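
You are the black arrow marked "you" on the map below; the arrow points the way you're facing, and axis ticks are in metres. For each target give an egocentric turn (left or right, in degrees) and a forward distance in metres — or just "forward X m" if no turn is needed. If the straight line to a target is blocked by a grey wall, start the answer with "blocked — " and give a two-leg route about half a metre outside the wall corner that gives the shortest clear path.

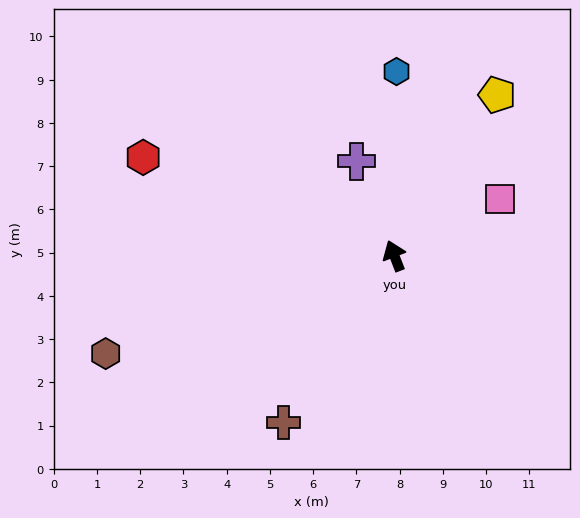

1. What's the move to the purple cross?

forward 2.4 m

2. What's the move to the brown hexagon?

turn left 88°, forward 7.0 m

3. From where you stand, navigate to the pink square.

turn right 83°, forward 2.8 m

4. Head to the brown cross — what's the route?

turn left 125°, forward 4.6 m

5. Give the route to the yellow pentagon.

turn right 54°, forward 4.4 m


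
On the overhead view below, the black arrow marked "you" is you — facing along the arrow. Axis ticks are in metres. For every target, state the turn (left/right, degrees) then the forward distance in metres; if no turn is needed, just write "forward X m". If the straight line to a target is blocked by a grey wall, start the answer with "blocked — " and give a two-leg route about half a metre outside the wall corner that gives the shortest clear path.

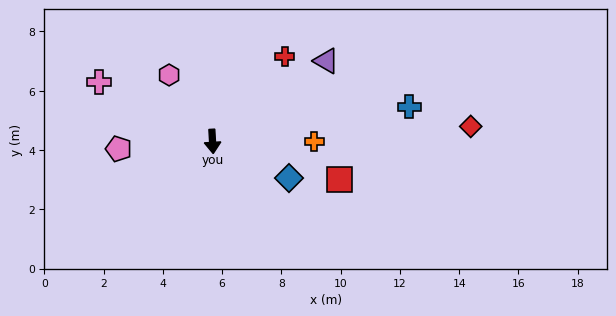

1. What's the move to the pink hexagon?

turn right 150°, forward 2.7 m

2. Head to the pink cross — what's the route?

turn right 121°, forward 4.3 m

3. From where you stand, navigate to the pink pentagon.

turn right 89°, forward 3.2 m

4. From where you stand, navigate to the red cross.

turn left 136°, forward 3.8 m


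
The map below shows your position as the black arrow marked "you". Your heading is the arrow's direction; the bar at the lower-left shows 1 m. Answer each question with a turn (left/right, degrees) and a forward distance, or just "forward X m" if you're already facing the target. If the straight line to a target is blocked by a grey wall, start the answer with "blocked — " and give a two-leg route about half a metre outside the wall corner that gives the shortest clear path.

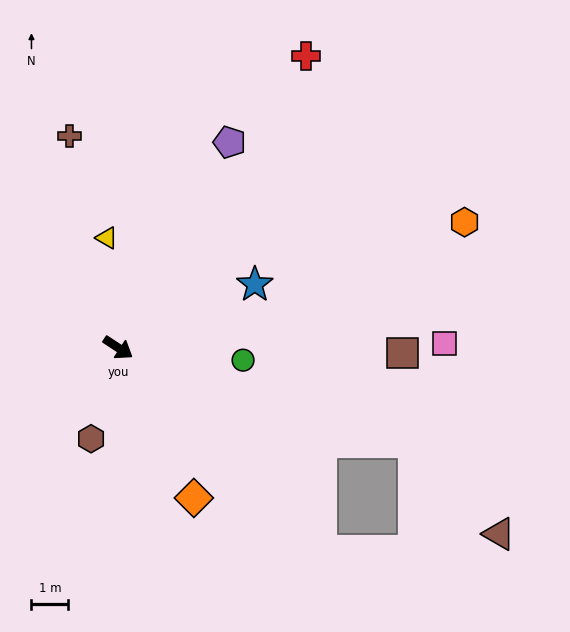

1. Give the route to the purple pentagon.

turn left 95°, forward 6.3 m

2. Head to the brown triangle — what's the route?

blocked — turn left 15°, forward 8.4 m, then turn right 29°, forward 3.4 m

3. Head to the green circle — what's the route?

turn left 28°, forward 3.4 m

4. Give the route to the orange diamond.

turn right 30°, forward 4.6 m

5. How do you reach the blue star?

turn left 58°, forward 4.1 m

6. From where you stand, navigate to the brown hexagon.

turn right 73°, forward 2.6 m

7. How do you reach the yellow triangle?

turn left 129°, forward 3.0 m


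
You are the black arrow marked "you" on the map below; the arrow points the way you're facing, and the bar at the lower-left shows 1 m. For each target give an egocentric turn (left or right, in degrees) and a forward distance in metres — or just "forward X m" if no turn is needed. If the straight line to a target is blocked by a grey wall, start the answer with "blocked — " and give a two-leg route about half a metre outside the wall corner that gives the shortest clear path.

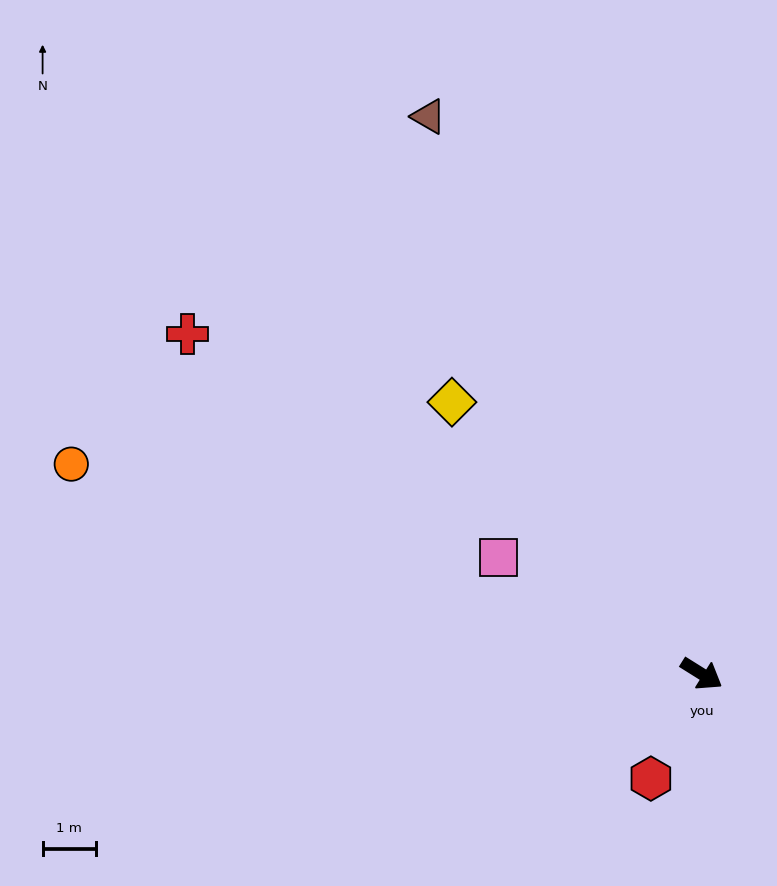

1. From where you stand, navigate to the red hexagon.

turn right 84°, forward 2.2 m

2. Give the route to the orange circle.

turn right 166°, forward 12.5 m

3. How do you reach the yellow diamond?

turn left 165°, forward 6.9 m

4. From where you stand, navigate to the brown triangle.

turn left 148°, forward 11.7 m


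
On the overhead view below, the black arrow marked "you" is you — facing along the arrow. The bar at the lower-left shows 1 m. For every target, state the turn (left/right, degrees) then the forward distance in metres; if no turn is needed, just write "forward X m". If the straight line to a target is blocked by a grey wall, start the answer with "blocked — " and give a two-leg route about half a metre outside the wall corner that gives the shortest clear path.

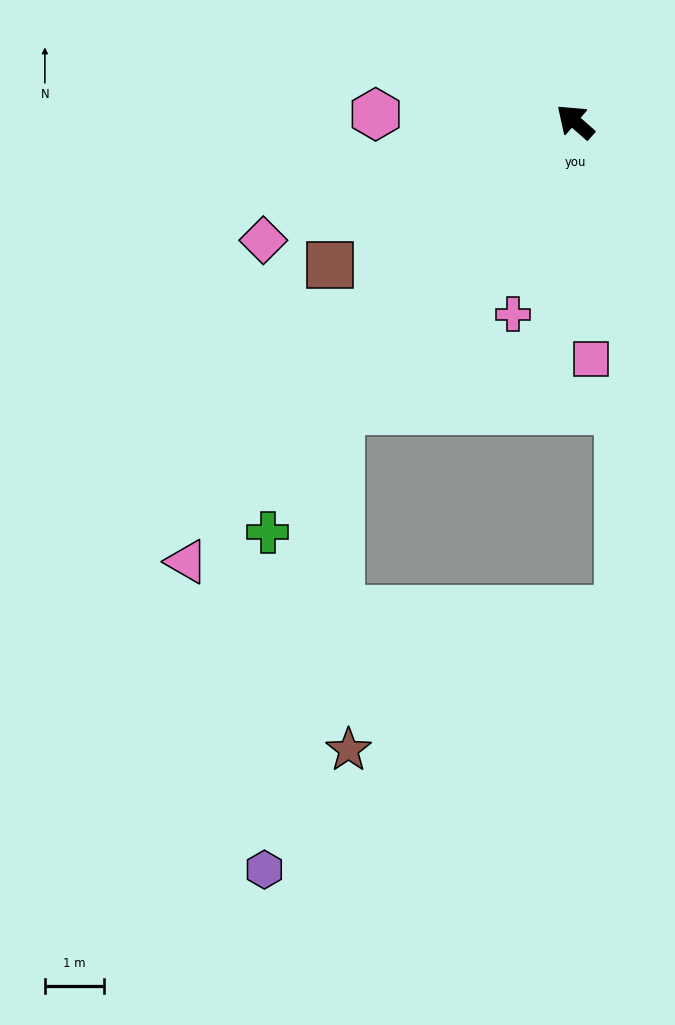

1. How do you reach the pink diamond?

turn left 62°, forward 5.6 m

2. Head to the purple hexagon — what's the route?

blocked — turn left 92°, forward 6.3 m, then turn left 30°, forward 7.9 m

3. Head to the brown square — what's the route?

turn left 72°, forward 4.8 m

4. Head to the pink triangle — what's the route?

turn left 90°, forward 9.9 m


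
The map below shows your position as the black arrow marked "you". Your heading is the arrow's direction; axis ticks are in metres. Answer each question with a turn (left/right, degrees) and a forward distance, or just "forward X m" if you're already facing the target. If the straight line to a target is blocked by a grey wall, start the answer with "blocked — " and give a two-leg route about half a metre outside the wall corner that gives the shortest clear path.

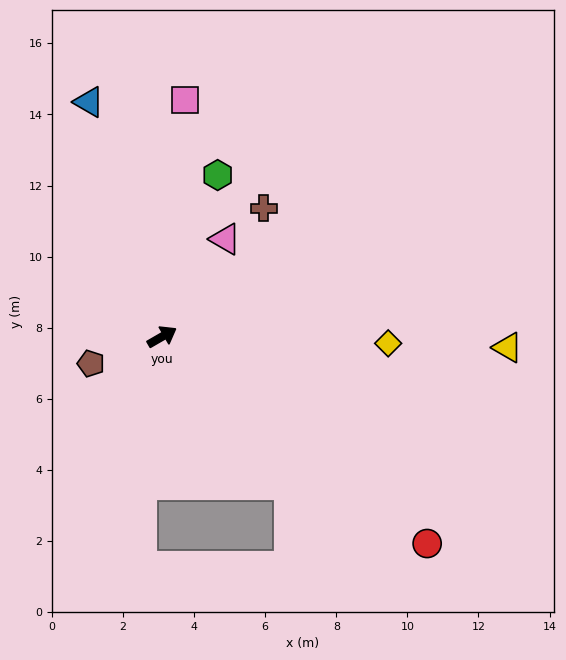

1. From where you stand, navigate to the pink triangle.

turn left 27°, forward 3.3 m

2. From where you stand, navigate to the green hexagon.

turn left 41°, forward 4.8 m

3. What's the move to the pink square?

turn left 54°, forward 6.7 m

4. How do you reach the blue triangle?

turn left 77°, forward 6.9 m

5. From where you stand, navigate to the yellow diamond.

turn right 32°, forward 6.4 m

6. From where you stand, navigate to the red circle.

turn right 68°, forward 9.5 m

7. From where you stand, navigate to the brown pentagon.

turn left 171°, forward 2.1 m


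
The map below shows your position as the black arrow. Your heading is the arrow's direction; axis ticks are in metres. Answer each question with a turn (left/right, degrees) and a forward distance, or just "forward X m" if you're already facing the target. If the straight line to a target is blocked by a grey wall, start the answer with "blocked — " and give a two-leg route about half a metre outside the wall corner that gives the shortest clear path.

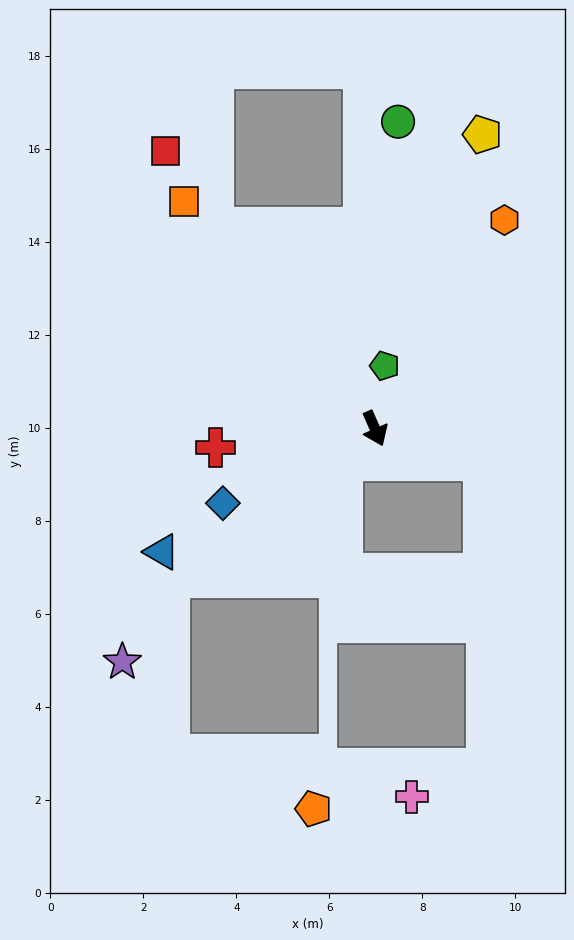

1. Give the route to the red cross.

turn right 107°, forward 3.5 m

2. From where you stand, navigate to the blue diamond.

turn right 87°, forward 3.6 m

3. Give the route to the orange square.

turn right 164°, forward 6.4 m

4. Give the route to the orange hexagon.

turn left 125°, forward 5.3 m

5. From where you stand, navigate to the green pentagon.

turn left 148°, forward 1.4 m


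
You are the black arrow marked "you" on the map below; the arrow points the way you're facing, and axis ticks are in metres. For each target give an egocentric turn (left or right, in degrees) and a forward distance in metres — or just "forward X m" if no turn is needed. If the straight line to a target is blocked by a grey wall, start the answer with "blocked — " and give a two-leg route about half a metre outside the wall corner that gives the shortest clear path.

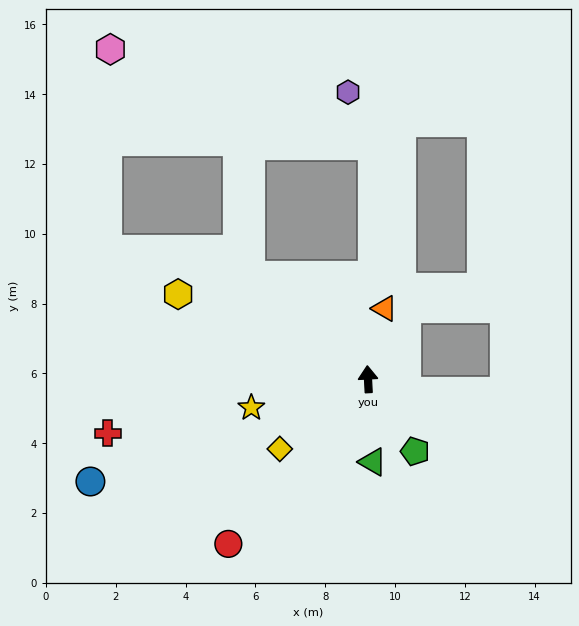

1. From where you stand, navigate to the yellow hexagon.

turn left 63°, forward 6.0 m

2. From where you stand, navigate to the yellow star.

turn left 101°, forward 3.4 m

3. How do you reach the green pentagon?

turn right 150°, forward 2.5 m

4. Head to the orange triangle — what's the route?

turn right 16°, forward 2.1 m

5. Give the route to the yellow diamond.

turn left 125°, forward 3.2 m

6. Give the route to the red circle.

turn left 137°, forward 6.2 m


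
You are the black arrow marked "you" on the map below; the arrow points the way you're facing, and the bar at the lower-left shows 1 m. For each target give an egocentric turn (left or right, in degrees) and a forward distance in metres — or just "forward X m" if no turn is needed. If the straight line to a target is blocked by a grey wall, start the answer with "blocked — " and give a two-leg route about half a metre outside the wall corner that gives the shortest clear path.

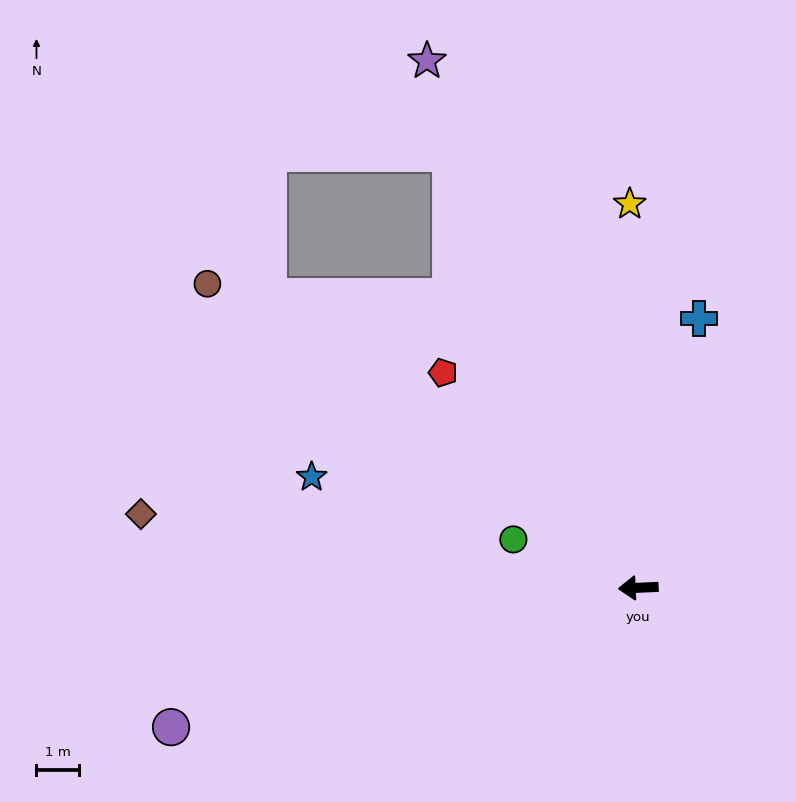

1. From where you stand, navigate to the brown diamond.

turn right 11°, forward 11.7 m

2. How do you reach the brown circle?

turn right 38°, forward 12.3 m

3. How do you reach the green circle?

turn right 24°, forward 3.1 m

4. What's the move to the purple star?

turn right 71°, forward 13.2 m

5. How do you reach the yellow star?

turn right 91°, forward 9.0 m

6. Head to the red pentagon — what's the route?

turn right 50°, forward 6.8 m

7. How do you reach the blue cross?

turn right 105°, forward 6.4 m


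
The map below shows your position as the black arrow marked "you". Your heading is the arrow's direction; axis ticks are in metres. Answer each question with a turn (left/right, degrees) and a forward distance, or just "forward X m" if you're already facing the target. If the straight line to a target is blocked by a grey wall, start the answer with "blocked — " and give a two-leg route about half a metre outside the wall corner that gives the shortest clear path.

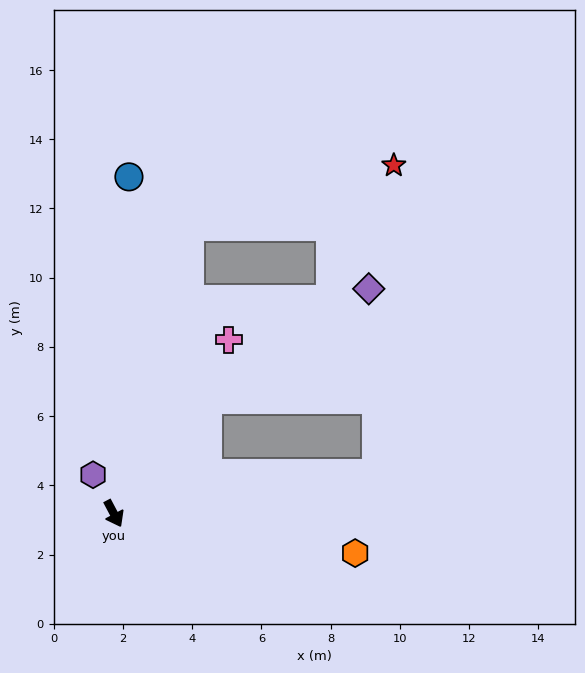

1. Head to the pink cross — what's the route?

turn left 119°, forward 6.0 m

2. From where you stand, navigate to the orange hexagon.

turn left 53°, forward 7.1 m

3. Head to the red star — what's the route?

blocked — turn left 137°, forward 8.6 m, then turn right 58°, forward 6.2 m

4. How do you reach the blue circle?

turn left 150°, forward 9.7 m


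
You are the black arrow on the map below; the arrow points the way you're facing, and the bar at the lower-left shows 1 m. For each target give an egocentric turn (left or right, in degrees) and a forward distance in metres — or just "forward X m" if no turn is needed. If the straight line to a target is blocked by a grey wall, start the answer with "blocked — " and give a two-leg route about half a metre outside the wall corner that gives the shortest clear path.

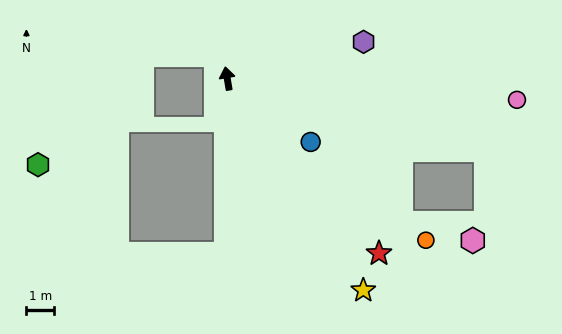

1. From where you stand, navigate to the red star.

turn right 149°, forward 8.3 m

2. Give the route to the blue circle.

turn right 137°, forward 3.7 m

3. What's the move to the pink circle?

turn right 104°, forward 10.4 m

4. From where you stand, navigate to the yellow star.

turn right 157°, forward 9.0 m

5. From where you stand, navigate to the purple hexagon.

turn right 85°, forward 5.0 m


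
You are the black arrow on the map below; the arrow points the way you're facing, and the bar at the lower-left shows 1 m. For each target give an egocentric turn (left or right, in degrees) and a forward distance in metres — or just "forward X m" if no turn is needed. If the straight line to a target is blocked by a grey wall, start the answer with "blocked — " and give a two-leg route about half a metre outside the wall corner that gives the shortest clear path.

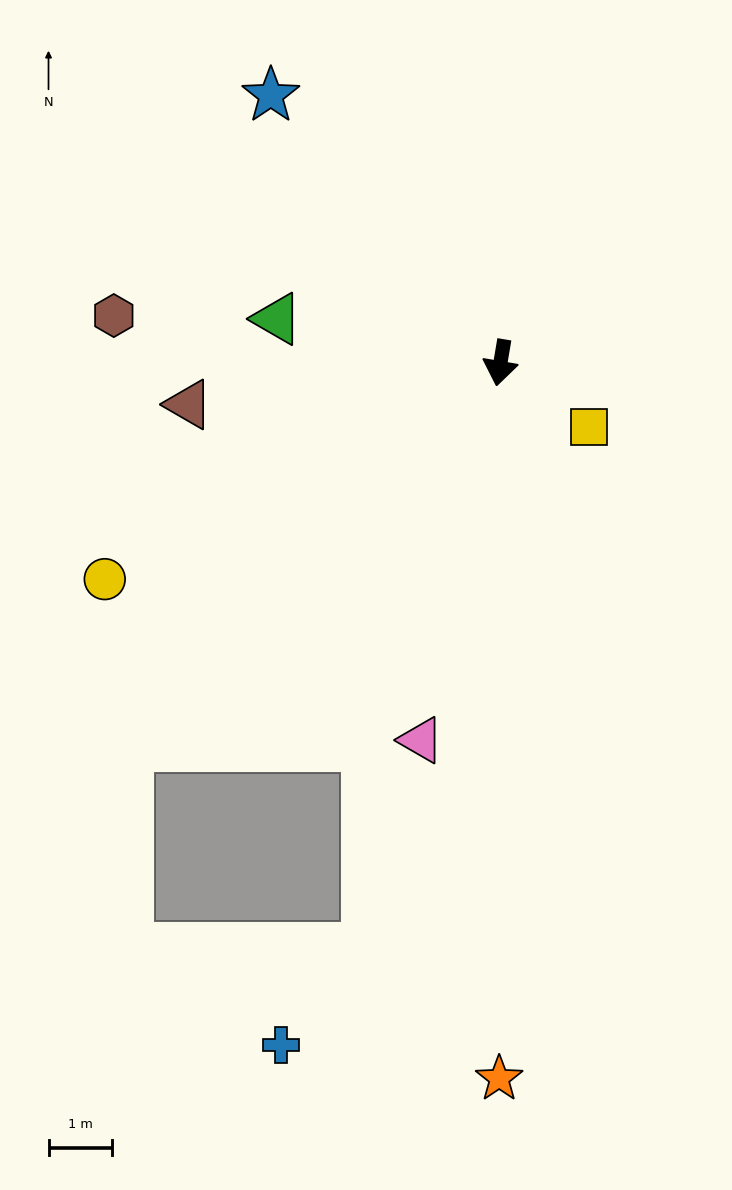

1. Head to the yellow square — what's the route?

turn left 64°, forward 1.7 m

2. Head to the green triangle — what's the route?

turn right 92°, forward 3.6 m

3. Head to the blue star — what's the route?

turn right 130°, forward 5.5 m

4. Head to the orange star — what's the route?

turn left 9°, forward 11.2 m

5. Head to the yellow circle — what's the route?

turn right 52°, forward 7.1 m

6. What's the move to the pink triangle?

turn right 2°, forward 6.1 m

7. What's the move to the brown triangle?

turn right 73°, forward 4.9 m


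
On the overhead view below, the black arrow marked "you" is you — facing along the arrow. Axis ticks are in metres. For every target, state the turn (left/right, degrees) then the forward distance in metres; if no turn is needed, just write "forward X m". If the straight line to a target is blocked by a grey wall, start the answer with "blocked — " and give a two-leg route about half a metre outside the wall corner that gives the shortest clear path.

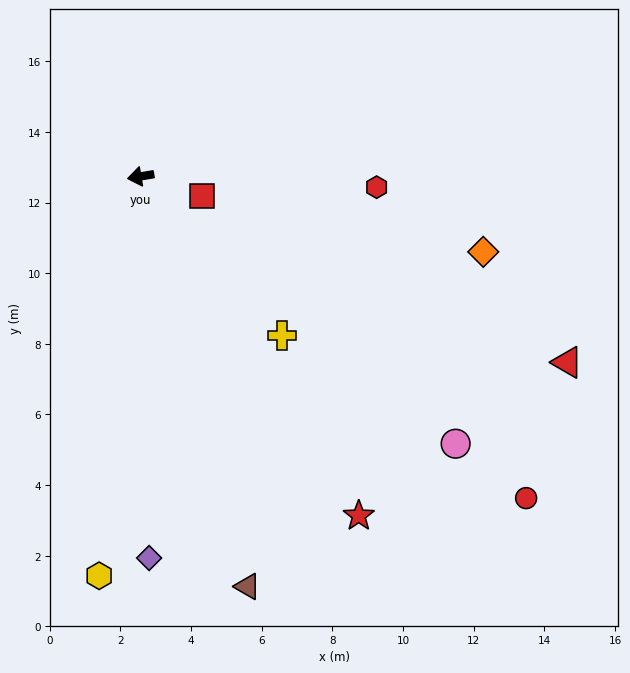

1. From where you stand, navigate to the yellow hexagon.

turn left 75°, forward 11.4 m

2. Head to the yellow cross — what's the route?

turn left 122°, forward 6.0 m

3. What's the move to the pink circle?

turn left 130°, forward 11.7 m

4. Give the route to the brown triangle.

turn left 95°, forward 12.0 m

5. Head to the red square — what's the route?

turn left 152°, forward 1.8 m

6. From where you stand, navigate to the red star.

turn left 113°, forward 11.4 m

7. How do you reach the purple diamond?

turn left 82°, forward 10.8 m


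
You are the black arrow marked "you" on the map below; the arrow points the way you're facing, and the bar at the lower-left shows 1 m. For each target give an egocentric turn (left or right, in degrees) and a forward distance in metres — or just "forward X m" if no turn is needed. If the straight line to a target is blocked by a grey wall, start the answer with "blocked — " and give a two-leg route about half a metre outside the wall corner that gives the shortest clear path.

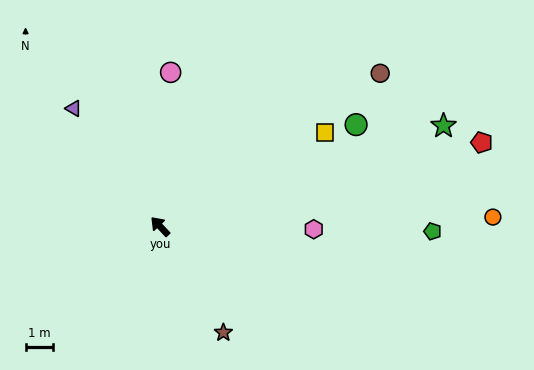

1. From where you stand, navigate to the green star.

turn right 114°, forward 11.1 m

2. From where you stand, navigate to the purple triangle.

turn right 7°, forward 5.4 m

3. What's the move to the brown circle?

turn right 99°, forward 9.9 m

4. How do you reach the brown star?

turn left 167°, forward 4.6 m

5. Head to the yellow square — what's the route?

turn right 104°, forward 7.0 m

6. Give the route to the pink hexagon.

turn right 134°, forward 5.7 m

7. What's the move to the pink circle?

turn right 47°, forward 5.7 m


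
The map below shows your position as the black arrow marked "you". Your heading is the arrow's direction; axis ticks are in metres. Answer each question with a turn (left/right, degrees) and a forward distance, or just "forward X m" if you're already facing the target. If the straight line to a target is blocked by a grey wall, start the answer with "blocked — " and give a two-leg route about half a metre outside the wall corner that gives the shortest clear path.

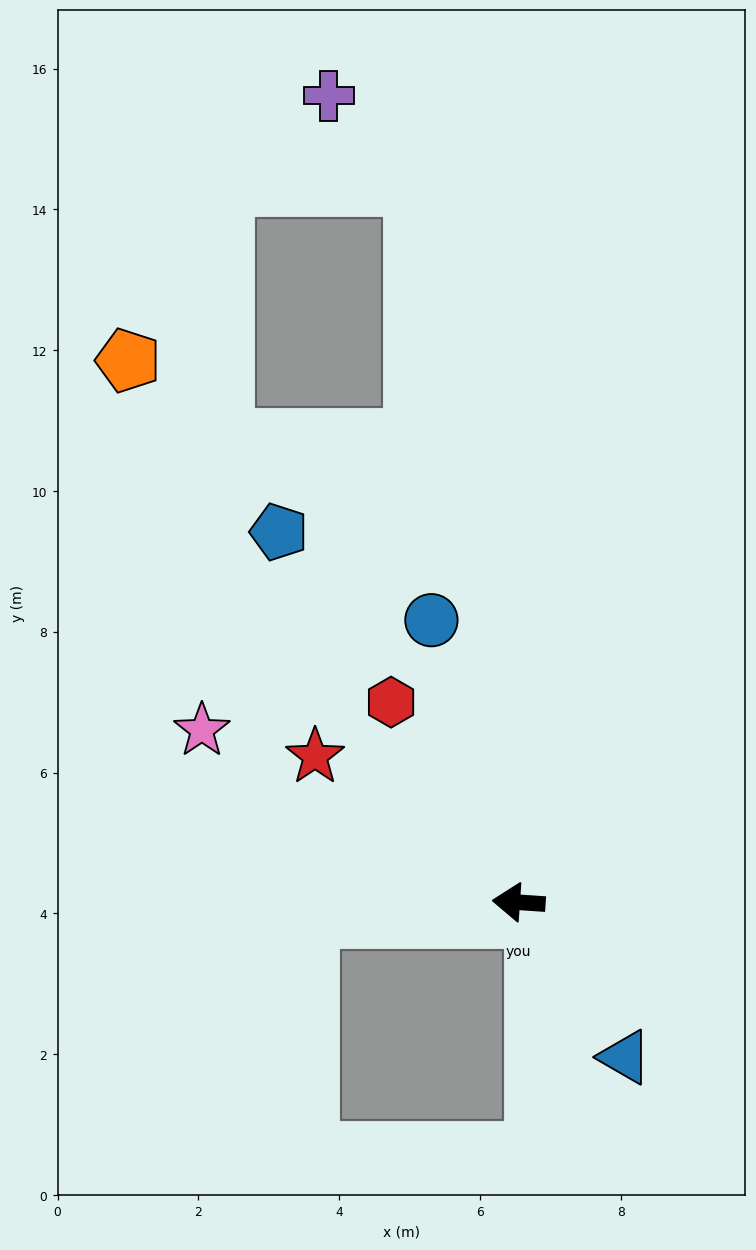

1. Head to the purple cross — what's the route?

blocked — turn right 78°, forward 10.3 m, then turn left 35°, forward 1.8 m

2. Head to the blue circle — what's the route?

turn right 69°, forward 4.2 m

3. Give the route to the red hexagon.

turn right 54°, forward 3.4 m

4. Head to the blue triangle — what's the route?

turn left 128°, forward 2.7 m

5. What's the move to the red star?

turn right 32°, forward 3.6 m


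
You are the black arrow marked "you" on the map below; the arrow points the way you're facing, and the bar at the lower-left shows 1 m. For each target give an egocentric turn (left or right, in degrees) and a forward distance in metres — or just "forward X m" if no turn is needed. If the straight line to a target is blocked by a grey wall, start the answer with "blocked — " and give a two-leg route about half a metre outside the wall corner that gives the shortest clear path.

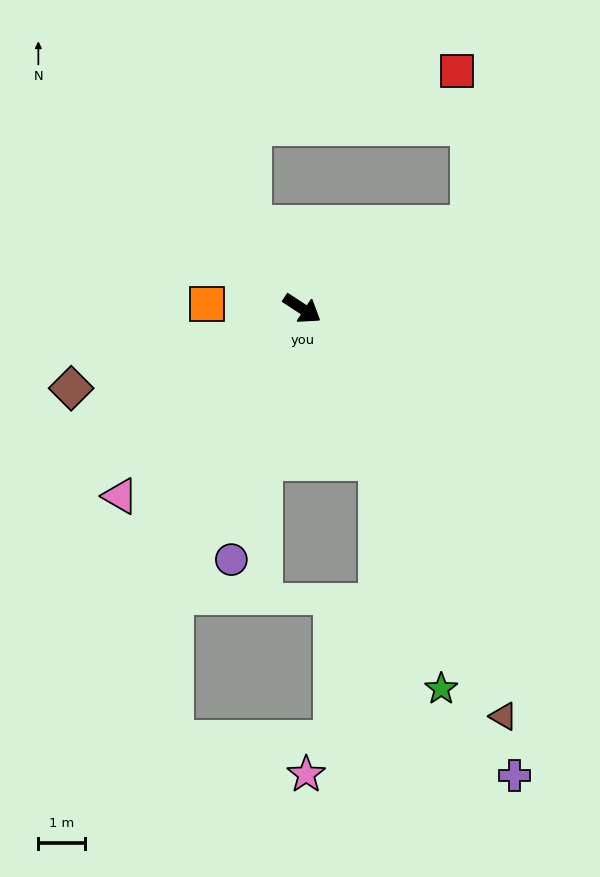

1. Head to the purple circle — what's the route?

turn right 73°, forward 5.6 m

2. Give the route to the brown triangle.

turn right 30°, forward 9.8 m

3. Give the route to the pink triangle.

turn right 101°, forward 5.6 m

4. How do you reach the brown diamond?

turn right 128°, forward 5.2 m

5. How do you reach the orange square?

turn right 150°, forward 2.0 m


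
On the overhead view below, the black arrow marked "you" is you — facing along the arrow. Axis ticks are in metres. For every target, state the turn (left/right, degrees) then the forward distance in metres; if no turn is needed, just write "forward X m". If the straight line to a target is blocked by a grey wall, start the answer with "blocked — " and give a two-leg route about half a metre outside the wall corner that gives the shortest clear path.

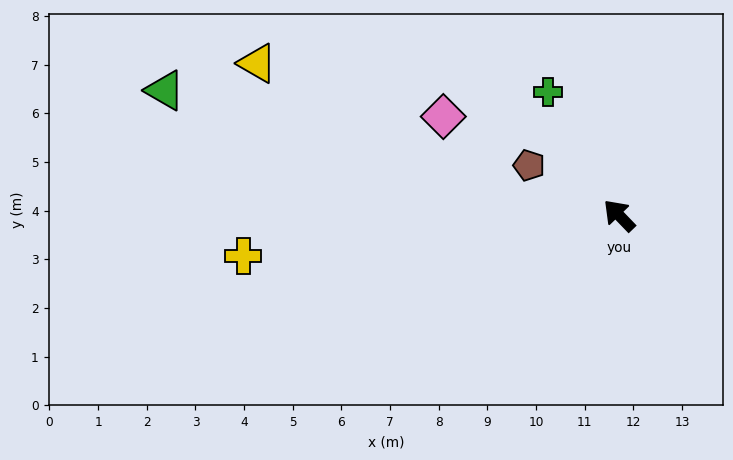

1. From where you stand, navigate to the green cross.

turn right 14°, forward 2.9 m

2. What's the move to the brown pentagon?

turn left 17°, forward 2.1 m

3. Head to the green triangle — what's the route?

turn left 31°, forward 9.7 m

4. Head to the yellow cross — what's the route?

turn left 52°, forward 7.8 m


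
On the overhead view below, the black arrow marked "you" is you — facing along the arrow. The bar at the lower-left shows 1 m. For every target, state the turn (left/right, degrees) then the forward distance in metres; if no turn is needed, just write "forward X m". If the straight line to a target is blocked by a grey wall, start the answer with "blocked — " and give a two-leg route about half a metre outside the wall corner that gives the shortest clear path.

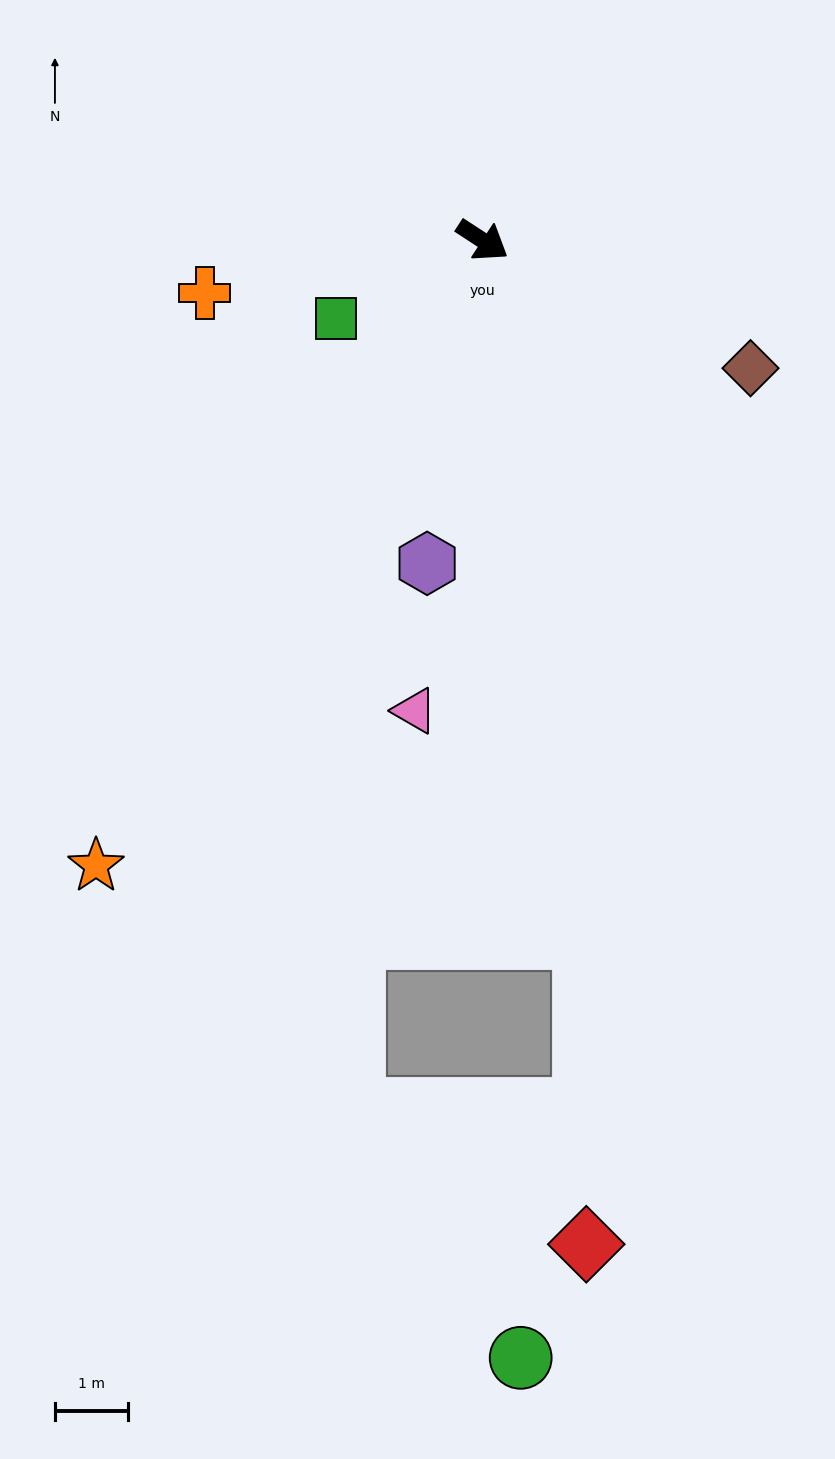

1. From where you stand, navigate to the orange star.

turn right 89°, forward 10.1 m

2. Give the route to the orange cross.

turn right 136°, forward 3.9 m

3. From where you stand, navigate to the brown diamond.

turn left 8°, forward 4.1 m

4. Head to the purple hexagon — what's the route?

turn right 67°, forward 4.5 m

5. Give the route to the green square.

turn right 119°, forward 2.3 m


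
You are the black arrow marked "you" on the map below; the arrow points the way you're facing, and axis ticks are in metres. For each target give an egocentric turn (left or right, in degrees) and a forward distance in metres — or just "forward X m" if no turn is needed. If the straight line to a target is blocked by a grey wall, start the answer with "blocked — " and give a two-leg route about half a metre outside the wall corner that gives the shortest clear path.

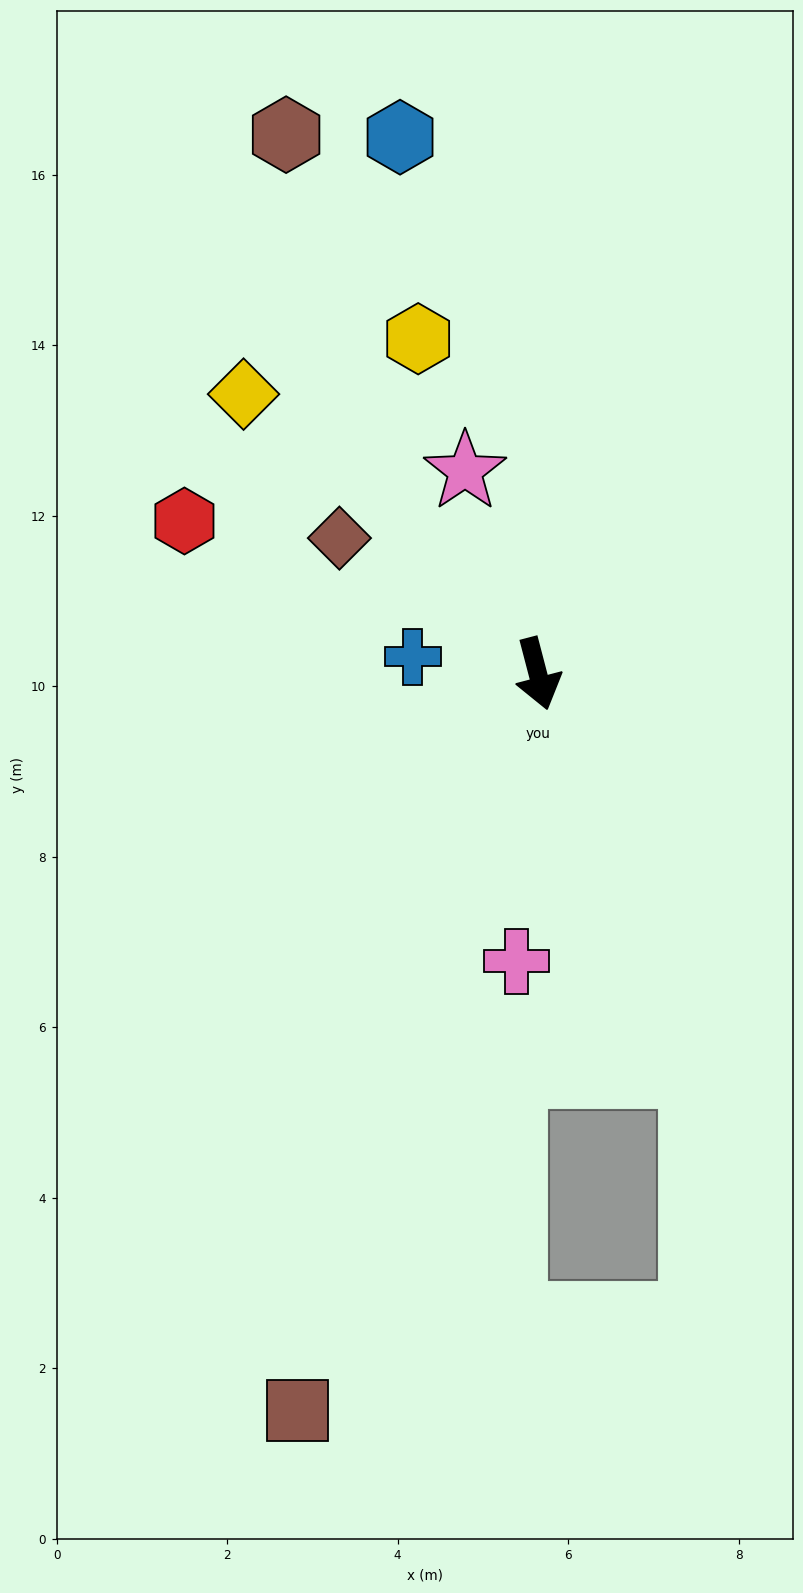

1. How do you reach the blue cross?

turn right 112°, forward 1.5 m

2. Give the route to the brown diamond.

turn right 139°, forward 2.8 m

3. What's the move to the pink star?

turn right 175°, forward 2.5 m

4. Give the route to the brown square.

turn right 33°, forward 9.1 m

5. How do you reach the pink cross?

turn right 19°, forward 3.4 m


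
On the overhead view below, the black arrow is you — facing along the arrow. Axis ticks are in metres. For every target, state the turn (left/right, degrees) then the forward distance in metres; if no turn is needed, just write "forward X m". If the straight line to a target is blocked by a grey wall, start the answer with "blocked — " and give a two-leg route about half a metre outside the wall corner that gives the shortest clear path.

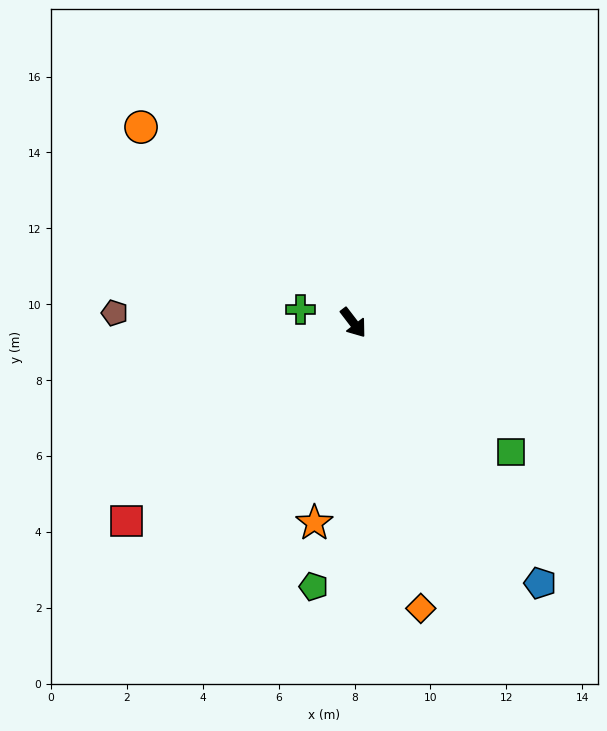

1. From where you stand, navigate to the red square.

turn right 86°, forward 7.9 m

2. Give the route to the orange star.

turn right 48°, forward 5.4 m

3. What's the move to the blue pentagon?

forward 8.4 m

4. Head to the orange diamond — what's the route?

turn right 24°, forward 7.7 m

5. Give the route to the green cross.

turn right 142°, forward 1.4 m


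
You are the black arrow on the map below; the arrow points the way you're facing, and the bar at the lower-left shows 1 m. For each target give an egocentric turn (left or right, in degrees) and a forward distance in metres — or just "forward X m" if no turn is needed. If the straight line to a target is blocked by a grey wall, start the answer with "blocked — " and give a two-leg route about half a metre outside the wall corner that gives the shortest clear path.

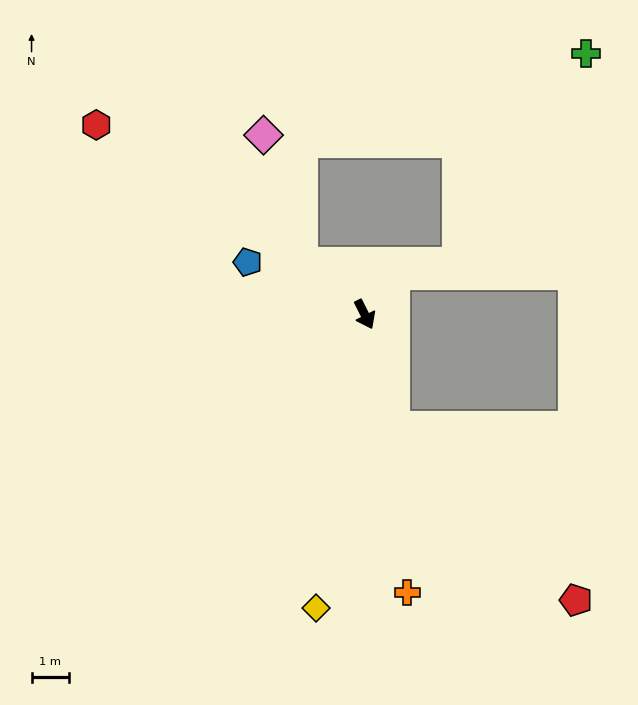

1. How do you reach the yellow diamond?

turn right 36°, forward 8.0 m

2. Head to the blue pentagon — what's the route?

turn right 141°, forward 3.4 m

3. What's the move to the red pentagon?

blocked — turn right 12°, forward 3.1 m, then turn left 32°, forward 6.7 m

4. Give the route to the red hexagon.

turn right 152°, forward 8.8 m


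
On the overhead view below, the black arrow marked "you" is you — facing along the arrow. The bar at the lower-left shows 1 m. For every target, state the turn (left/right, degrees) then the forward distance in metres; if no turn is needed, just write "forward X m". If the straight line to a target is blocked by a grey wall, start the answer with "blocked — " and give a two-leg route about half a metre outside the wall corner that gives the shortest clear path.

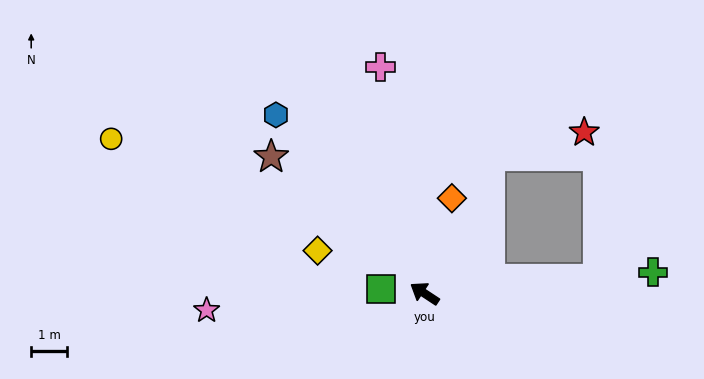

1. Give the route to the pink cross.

turn right 46°, forward 6.4 m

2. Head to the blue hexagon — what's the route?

turn right 17°, forward 6.4 m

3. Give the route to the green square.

turn left 27°, forward 1.2 m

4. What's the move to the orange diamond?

turn right 73°, forward 2.7 m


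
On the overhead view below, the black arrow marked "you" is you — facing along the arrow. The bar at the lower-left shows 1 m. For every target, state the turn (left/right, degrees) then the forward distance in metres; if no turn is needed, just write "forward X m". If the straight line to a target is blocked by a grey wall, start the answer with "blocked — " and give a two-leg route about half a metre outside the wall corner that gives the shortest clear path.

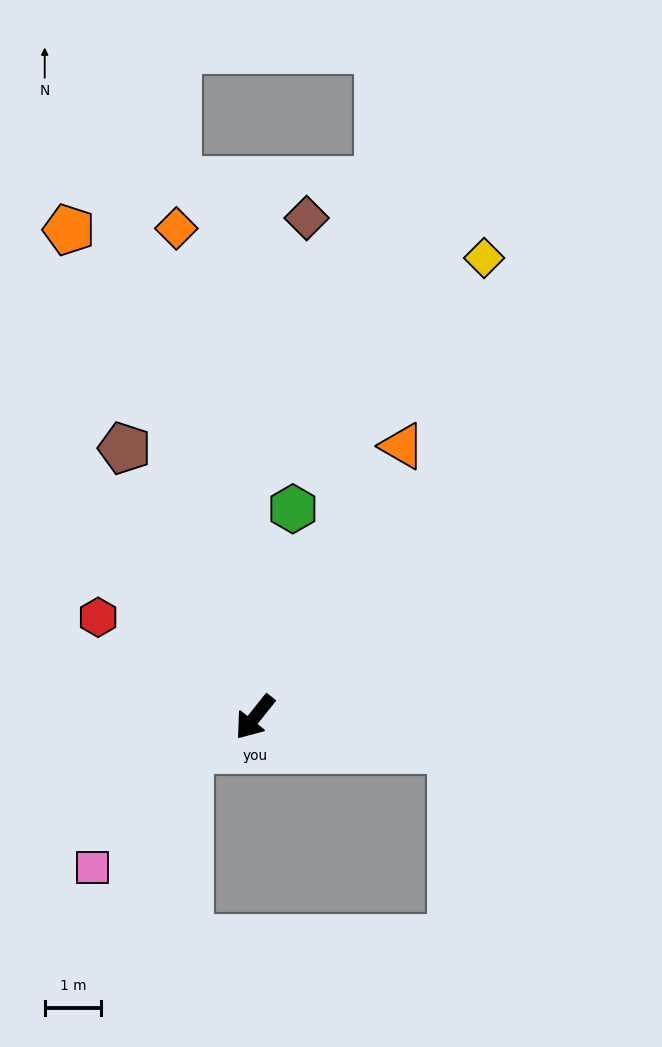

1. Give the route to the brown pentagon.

turn right 116°, forward 5.3 m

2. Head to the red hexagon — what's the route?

turn right 84°, forward 3.3 m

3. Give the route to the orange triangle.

turn right 170°, forward 5.5 m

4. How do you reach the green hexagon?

turn right 152°, forward 3.8 m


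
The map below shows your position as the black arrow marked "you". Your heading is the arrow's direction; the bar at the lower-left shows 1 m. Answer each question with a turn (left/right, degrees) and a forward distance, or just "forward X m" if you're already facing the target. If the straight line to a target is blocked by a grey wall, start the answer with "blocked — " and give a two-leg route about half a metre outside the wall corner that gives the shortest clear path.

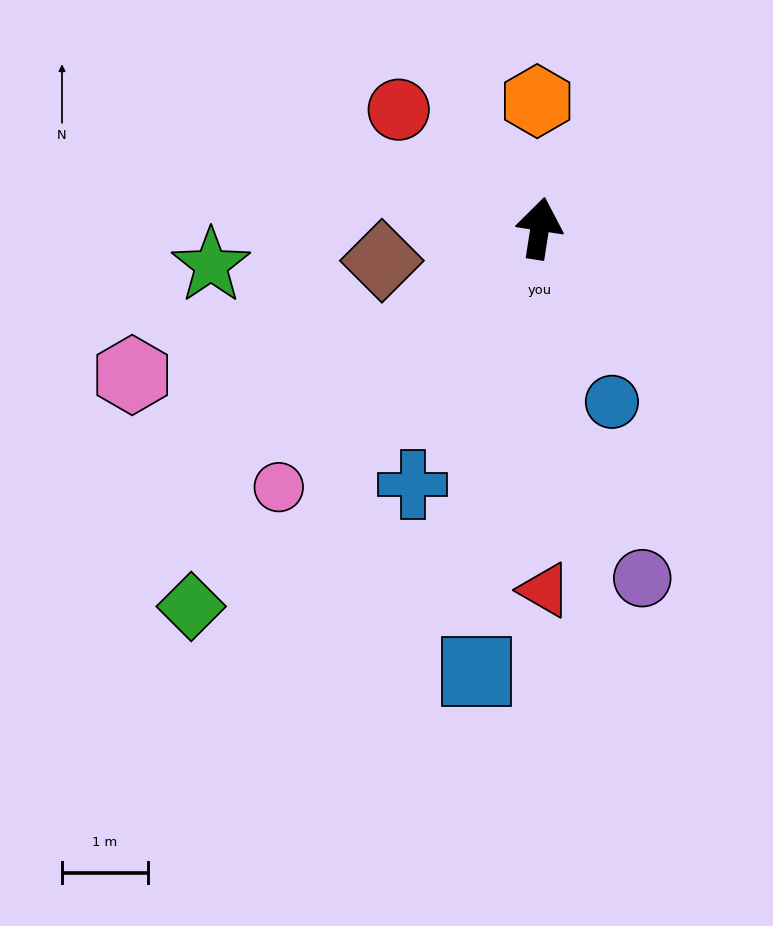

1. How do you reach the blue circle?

turn right 149°, forward 2.2 m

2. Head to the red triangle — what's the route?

turn right 170°, forward 4.2 m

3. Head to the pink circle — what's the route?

turn left 144°, forward 4.3 m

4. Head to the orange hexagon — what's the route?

turn left 10°, forward 1.5 m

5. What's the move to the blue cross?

turn left 163°, forward 3.3 m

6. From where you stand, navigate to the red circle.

turn left 59°, forward 2.1 m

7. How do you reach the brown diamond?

turn left 110°, forward 1.9 m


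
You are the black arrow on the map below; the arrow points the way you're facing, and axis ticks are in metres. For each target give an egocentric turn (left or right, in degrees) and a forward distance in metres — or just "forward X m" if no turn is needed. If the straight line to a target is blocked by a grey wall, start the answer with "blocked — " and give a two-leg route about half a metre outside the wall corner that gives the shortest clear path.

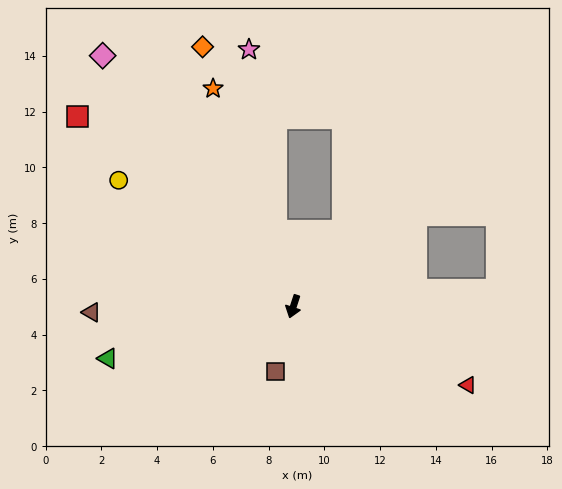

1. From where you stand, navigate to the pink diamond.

turn right 125°, forward 11.3 m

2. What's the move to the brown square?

turn left 3°, forward 2.4 m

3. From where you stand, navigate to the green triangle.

turn right 56°, forward 6.9 m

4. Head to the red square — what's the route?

turn right 113°, forward 10.3 m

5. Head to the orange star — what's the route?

turn right 142°, forward 8.3 m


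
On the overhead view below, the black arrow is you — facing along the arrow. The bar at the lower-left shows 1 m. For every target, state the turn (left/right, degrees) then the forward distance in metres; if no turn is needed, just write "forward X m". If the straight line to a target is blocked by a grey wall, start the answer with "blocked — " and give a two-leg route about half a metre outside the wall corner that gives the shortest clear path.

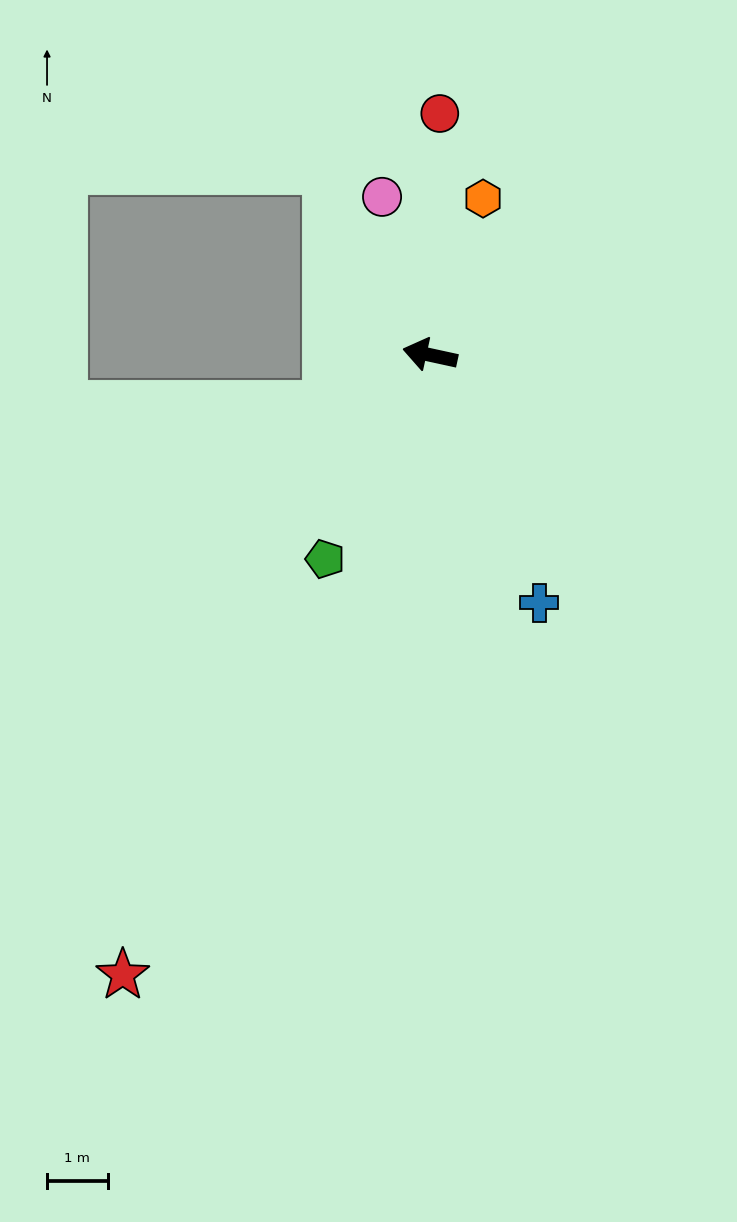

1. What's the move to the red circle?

turn right 80°, forward 4.0 m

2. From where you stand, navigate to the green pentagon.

turn left 75°, forward 3.8 m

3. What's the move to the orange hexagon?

turn right 96°, forward 2.7 m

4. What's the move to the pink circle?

turn right 61°, forward 2.7 m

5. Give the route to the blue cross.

turn left 126°, forward 4.5 m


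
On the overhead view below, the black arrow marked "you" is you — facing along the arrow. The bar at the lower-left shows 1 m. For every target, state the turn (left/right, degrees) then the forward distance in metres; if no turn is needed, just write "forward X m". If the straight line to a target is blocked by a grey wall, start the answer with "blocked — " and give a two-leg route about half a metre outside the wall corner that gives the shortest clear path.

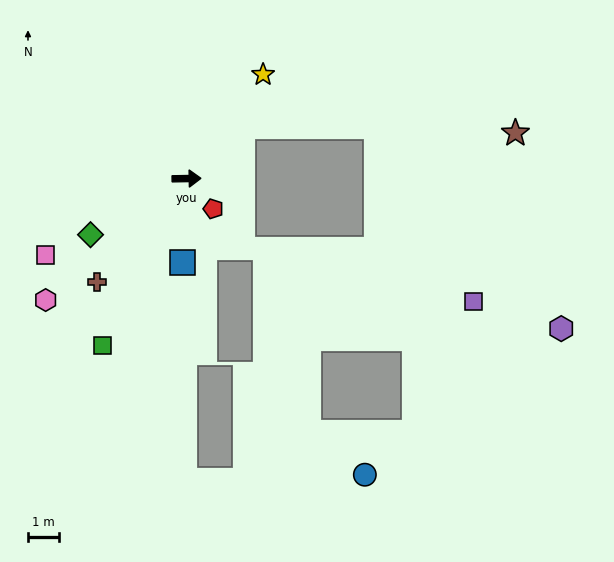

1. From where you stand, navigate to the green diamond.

turn right 151°, forward 3.6 m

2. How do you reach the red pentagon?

turn right 49°, forward 1.3 m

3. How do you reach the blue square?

turn right 94°, forward 2.7 m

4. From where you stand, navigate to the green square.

turn right 118°, forward 6.0 m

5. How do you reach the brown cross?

turn right 132°, forward 4.4 m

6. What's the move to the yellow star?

turn left 53°, forward 4.2 m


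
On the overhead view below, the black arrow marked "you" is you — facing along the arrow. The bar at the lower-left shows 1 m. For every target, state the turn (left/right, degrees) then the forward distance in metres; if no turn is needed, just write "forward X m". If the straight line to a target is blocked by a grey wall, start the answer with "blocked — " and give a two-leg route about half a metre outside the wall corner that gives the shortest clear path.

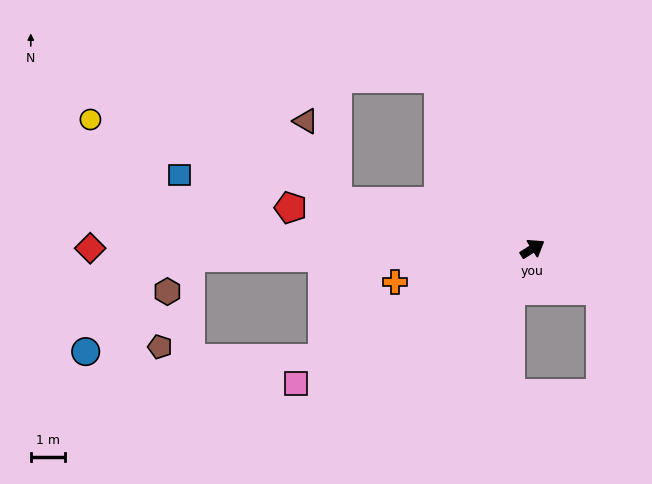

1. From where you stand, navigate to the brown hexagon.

blocked — turn left 149°, forward 9.9 m, then turn left 54°, forward 1.2 m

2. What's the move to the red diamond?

turn left 148°, forward 12.8 m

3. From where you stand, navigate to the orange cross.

turn left 161°, forward 4.1 m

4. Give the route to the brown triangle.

blocked — turn left 134°, forward 5.8 m, then turn right 55°, forward 2.5 m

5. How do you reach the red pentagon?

turn left 138°, forward 7.1 m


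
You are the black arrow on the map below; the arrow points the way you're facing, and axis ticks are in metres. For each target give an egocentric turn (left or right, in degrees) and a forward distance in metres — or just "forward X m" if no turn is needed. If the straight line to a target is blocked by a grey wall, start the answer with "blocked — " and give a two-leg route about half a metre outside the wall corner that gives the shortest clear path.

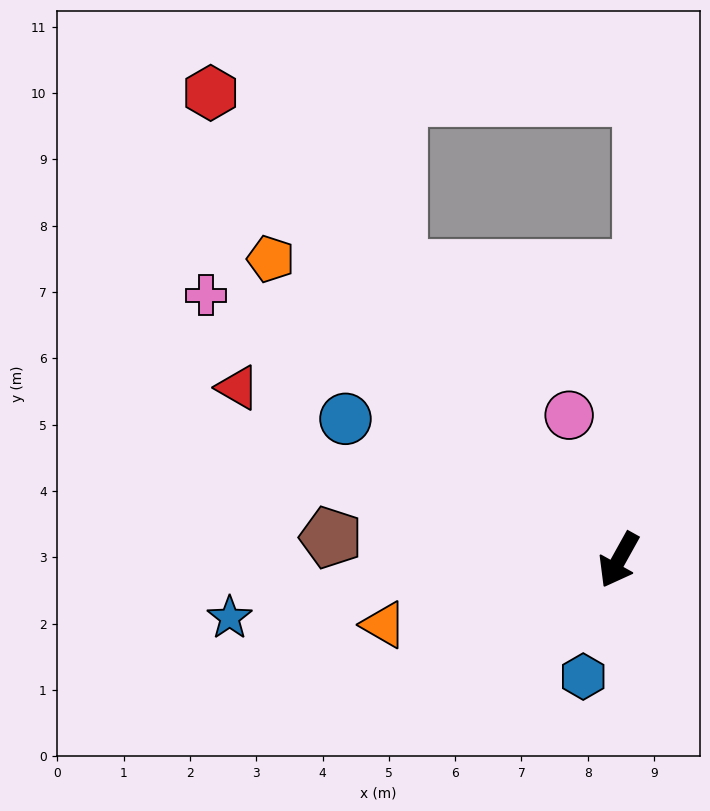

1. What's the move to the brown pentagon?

turn right 65°, forward 4.4 m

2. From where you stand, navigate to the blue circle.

turn right 88°, forward 4.6 m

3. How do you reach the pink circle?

turn right 132°, forward 2.3 m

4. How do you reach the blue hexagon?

turn left 12°, forward 1.8 m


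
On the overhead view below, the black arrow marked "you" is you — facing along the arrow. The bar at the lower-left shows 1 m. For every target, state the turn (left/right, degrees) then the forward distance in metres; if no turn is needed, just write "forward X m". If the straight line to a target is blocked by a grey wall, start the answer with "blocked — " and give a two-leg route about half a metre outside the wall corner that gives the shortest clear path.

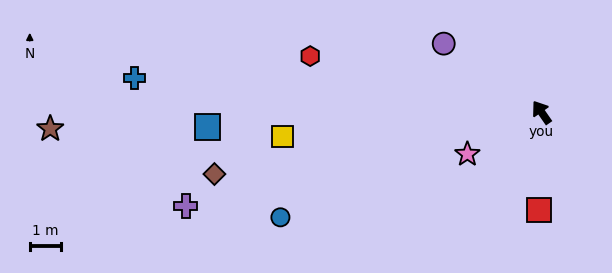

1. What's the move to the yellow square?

turn left 61°, forward 8.3 m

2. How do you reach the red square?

turn left 144°, forward 3.1 m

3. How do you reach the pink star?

turn left 85°, forward 2.7 m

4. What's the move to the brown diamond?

turn left 66°, forward 10.6 m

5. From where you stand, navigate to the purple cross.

turn left 70°, forward 11.8 m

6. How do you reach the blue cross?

turn left 50°, forward 13.1 m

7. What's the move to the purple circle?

turn left 20°, forward 3.8 m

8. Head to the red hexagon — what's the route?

turn left 42°, forward 7.6 m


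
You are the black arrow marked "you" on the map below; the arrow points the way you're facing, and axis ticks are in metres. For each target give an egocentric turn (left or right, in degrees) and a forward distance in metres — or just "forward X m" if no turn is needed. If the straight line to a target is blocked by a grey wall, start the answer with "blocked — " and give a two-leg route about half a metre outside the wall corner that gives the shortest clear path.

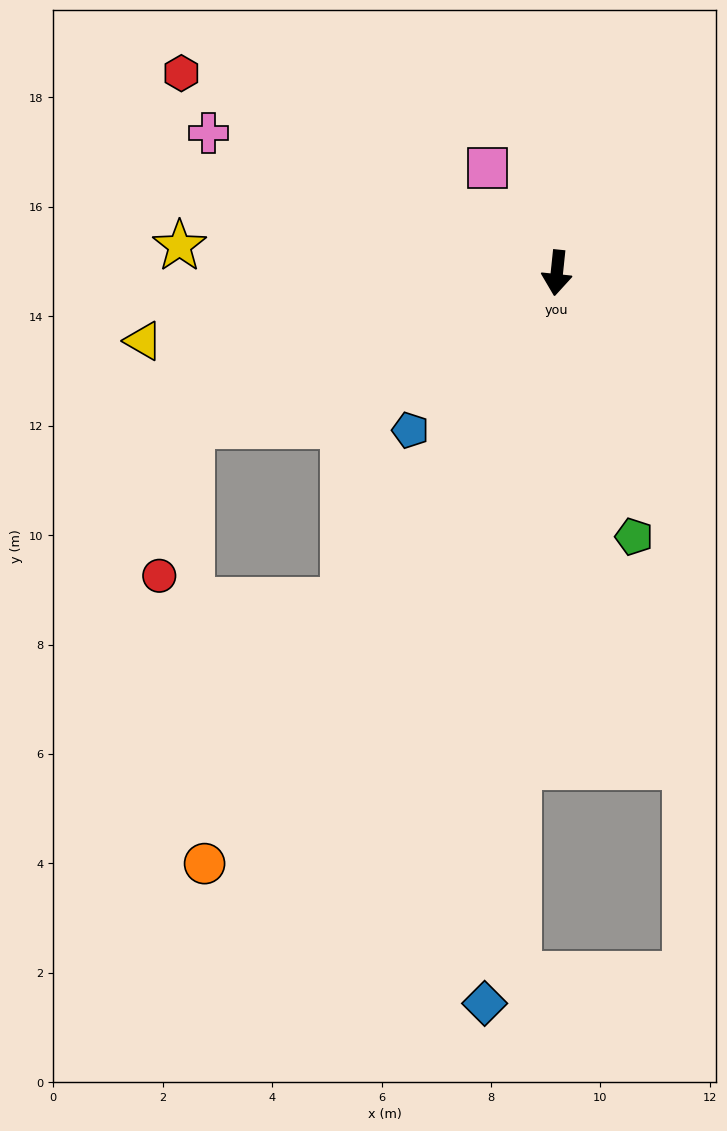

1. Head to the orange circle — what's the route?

turn right 25°, forward 12.6 m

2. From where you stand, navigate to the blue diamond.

forward 13.4 m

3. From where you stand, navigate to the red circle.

blocked — turn right 61°, forward 7.2 m, then turn left 55°, forward 2.8 m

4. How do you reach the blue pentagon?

turn right 37°, forward 3.9 m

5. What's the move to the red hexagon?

turn right 112°, forward 7.8 m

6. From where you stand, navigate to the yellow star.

turn right 88°, forward 6.9 m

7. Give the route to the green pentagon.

turn left 22°, forward 5.0 m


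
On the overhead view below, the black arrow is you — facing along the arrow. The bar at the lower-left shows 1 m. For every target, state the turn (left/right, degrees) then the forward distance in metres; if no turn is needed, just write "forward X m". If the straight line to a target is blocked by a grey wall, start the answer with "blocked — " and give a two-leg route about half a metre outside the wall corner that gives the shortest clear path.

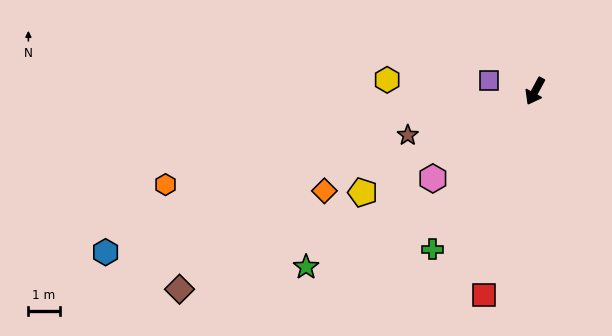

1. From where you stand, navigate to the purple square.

turn right 75°, forward 1.5 m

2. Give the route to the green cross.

turn right 5°, forward 6.0 m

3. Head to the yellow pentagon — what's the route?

turn right 31°, forward 6.4 m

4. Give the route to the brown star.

turn right 42°, forward 4.3 m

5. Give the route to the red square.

turn left 14°, forward 6.7 m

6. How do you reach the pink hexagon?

turn right 21°, forward 4.3 m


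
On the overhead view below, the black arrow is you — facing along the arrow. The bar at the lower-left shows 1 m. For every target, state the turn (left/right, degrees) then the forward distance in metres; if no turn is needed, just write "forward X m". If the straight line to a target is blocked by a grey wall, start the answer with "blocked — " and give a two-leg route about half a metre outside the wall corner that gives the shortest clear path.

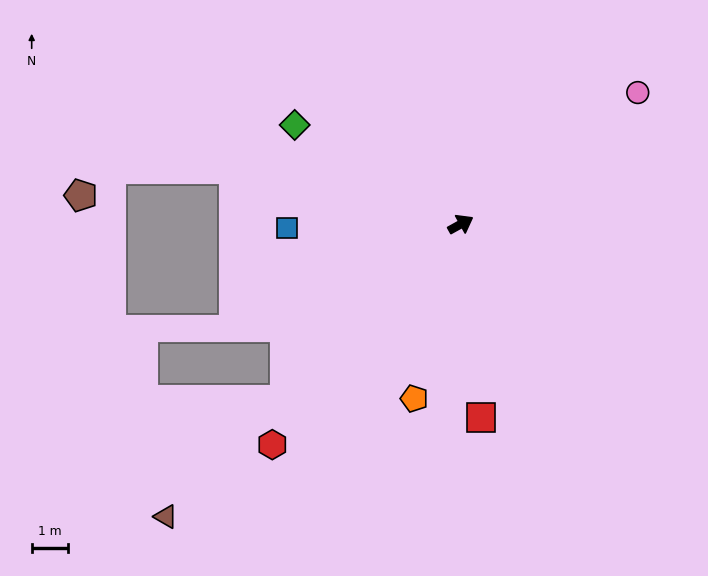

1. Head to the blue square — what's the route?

turn left 152°, forward 4.8 m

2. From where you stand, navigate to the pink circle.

turn left 8°, forward 6.0 m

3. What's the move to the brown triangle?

turn right 164°, forward 11.4 m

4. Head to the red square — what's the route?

turn right 113°, forward 5.3 m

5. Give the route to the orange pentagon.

turn right 134°, forward 4.9 m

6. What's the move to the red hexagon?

turn right 160°, forward 7.9 m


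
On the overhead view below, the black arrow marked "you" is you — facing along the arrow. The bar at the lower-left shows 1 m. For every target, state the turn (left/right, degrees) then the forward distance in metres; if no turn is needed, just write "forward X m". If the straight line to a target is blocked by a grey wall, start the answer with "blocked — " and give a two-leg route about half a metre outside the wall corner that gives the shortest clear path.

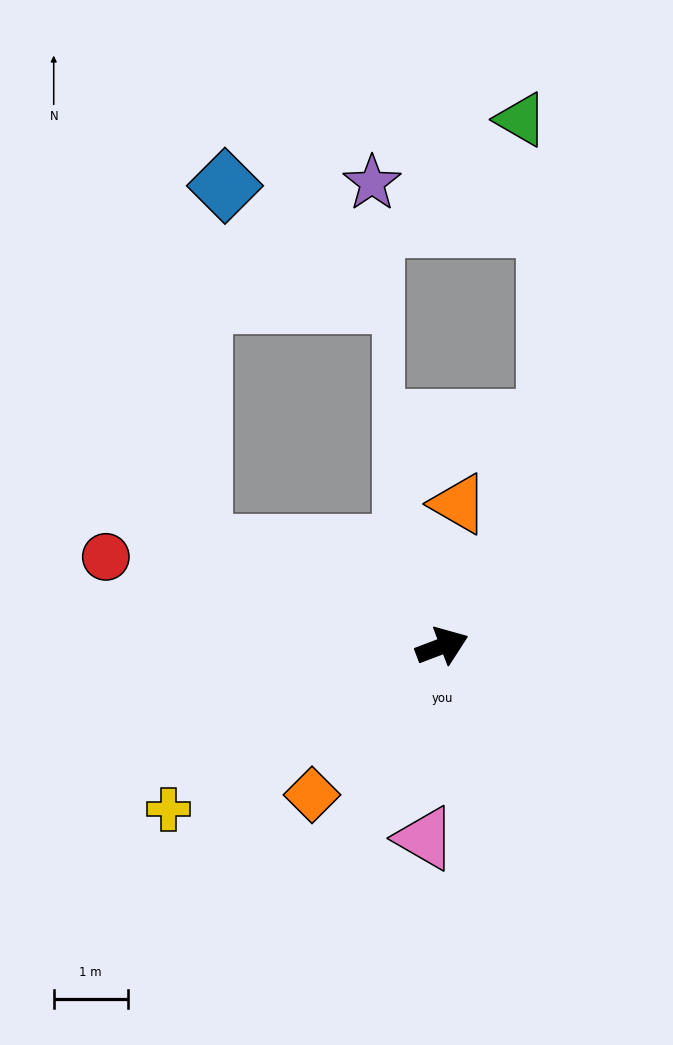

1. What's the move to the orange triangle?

turn left 63°, forward 1.9 m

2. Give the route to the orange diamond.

turn right 152°, forward 2.7 m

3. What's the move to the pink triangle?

turn right 116°, forward 2.6 m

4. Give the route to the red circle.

turn left 144°, forward 4.7 m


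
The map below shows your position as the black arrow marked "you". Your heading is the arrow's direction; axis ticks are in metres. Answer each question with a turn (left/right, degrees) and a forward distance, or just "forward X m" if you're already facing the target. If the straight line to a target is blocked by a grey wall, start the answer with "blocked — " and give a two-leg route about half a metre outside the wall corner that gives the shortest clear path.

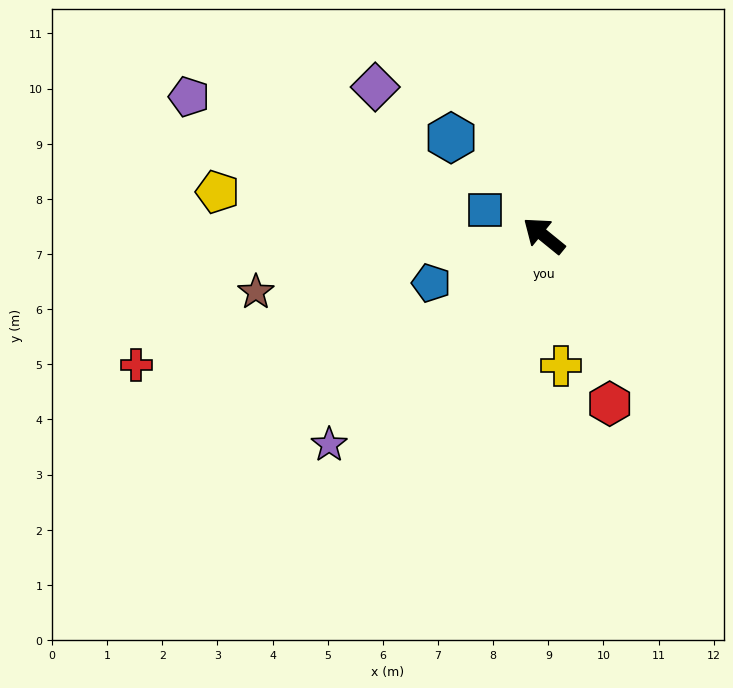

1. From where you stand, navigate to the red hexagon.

turn left 150°, forward 3.3 m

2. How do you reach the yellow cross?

turn left 137°, forward 2.4 m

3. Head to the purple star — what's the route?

turn left 83°, forward 5.4 m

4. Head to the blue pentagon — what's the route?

turn left 62°, forward 2.2 m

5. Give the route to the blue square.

turn left 16°, forward 1.2 m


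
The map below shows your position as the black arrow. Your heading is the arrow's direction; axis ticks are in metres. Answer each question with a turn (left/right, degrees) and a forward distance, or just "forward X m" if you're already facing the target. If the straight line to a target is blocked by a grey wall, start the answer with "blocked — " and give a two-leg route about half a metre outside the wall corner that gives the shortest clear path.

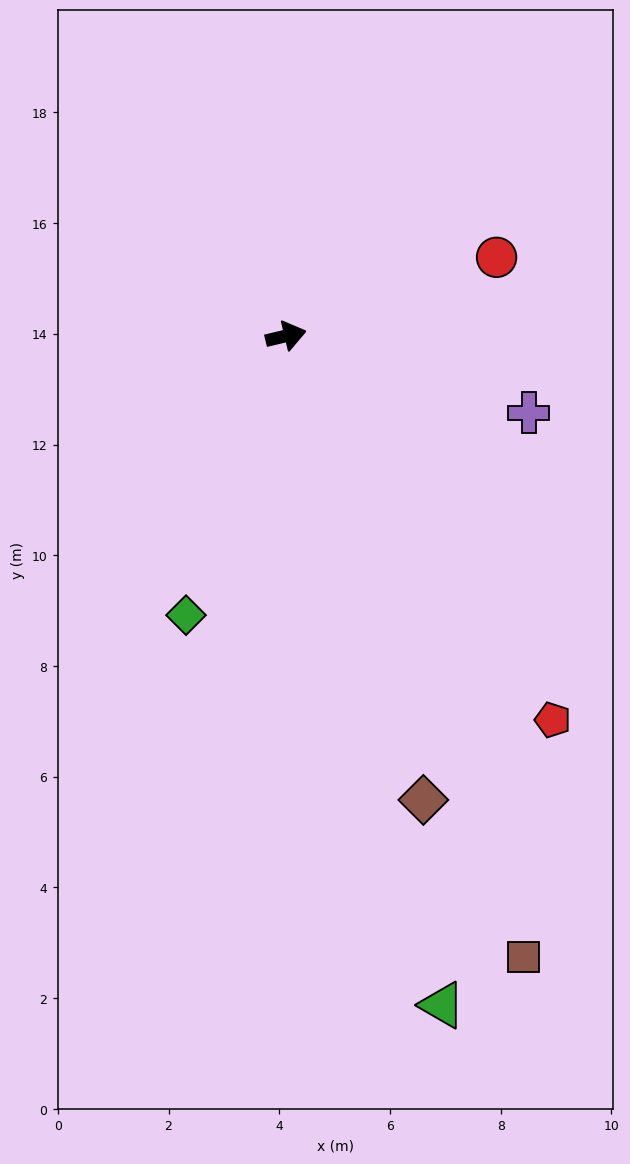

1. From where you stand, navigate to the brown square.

turn right 82°, forward 12.0 m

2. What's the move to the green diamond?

turn right 123°, forward 5.4 m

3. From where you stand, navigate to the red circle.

turn left 7°, forward 4.1 m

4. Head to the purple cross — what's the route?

turn right 31°, forward 4.6 m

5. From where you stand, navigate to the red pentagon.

turn right 69°, forward 8.4 m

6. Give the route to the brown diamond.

turn right 87°, forward 8.7 m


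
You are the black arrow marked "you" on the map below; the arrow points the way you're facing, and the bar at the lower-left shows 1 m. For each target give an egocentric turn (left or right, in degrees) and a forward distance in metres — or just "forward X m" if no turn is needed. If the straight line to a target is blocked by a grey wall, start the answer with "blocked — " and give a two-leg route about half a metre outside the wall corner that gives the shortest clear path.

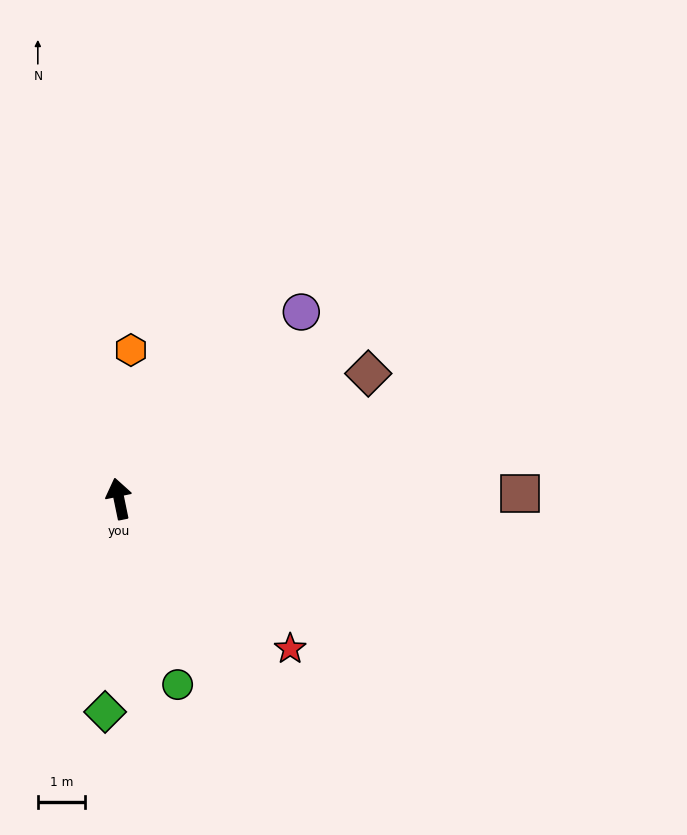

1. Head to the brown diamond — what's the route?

turn right 75°, forward 5.9 m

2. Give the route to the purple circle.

turn right 56°, forward 5.6 m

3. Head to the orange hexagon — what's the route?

turn right 16°, forward 3.2 m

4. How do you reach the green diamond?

turn left 165°, forward 4.6 m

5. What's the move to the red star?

turn right 143°, forward 4.9 m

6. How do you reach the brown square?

turn right 101°, forward 8.6 m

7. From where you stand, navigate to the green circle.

turn right 174°, forward 4.2 m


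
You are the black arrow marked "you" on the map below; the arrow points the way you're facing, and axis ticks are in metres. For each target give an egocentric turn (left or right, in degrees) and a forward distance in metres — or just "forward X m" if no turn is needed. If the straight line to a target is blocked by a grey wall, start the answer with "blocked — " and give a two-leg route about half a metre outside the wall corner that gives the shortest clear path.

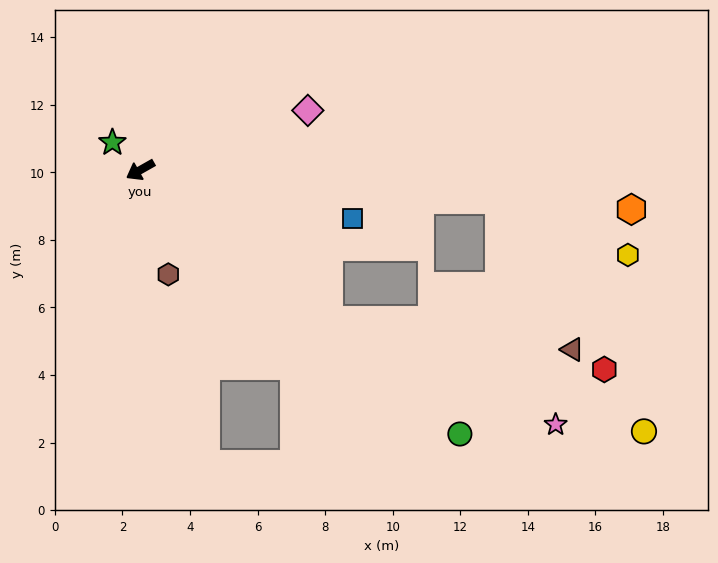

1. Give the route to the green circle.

turn left 111°, forward 12.3 m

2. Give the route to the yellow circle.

blocked — turn left 112°, forward 7.1 m, then turn left 19°, forward 9.9 m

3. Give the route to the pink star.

blocked — turn left 112°, forward 7.1 m, then turn left 14°, forward 7.4 m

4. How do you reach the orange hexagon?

turn left 146°, forward 14.6 m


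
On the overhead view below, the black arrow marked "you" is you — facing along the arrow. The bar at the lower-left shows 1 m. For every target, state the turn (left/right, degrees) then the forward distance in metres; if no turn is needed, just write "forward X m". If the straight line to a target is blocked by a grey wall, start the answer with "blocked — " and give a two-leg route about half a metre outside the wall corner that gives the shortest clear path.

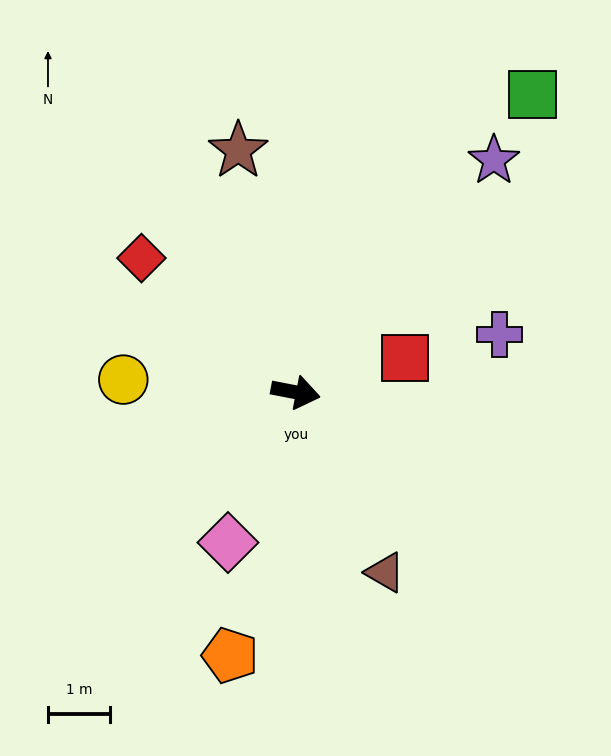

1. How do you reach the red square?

turn left 28°, forward 1.9 m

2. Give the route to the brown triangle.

turn right 53°, forward 3.3 m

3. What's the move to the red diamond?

turn left 150°, forward 3.3 m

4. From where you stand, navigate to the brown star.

turn left 114°, forward 4.0 m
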